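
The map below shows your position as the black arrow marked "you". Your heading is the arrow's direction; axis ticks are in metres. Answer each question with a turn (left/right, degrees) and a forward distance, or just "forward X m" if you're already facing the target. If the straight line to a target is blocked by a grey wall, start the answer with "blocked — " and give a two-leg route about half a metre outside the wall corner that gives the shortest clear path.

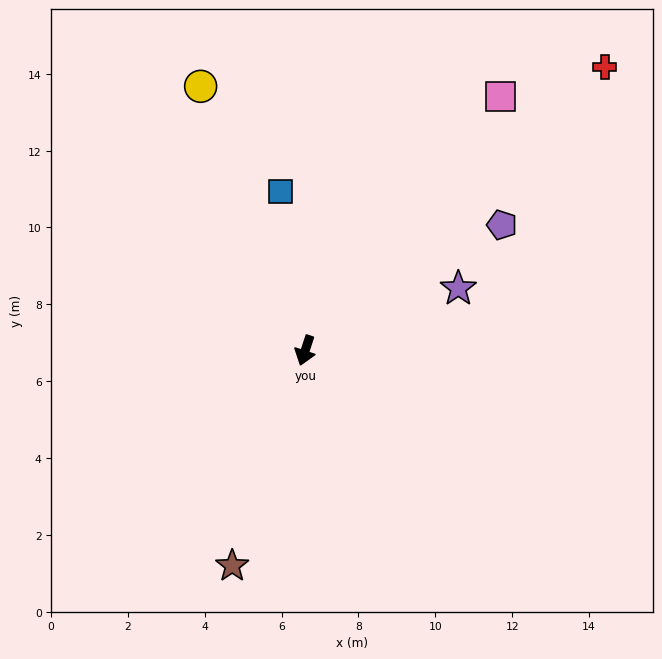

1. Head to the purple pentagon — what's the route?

turn left 141°, forward 6.1 m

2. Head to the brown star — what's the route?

forward 5.9 m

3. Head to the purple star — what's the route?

turn left 130°, forward 4.3 m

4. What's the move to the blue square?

turn right 153°, forward 4.2 m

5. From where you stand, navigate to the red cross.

turn left 152°, forward 10.7 m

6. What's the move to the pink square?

turn left 161°, forward 8.3 m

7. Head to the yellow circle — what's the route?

turn right 140°, forward 7.4 m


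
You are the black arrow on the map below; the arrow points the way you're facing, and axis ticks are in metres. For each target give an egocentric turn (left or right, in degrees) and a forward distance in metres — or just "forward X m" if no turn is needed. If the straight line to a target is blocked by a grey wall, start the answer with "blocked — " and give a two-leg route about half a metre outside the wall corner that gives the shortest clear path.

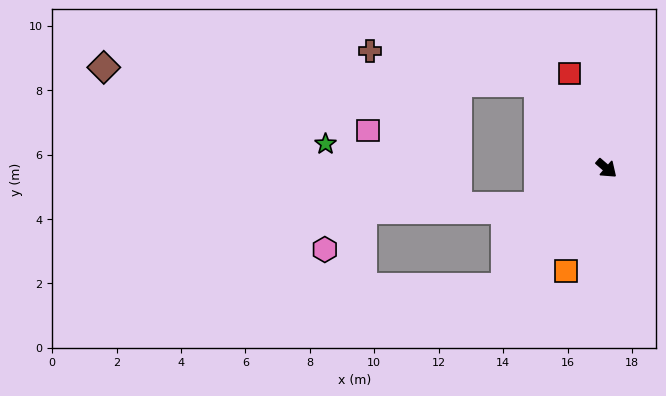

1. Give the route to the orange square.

turn right 71°, forward 3.4 m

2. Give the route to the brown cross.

blocked — turn left 170°, forward 3.4 m, then turn left 40°, forward 5.3 m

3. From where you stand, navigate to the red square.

turn left 152°, forward 3.2 m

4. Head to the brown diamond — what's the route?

blocked — turn left 170°, forward 3.4 m, then turn left 49°, forward 13.5 m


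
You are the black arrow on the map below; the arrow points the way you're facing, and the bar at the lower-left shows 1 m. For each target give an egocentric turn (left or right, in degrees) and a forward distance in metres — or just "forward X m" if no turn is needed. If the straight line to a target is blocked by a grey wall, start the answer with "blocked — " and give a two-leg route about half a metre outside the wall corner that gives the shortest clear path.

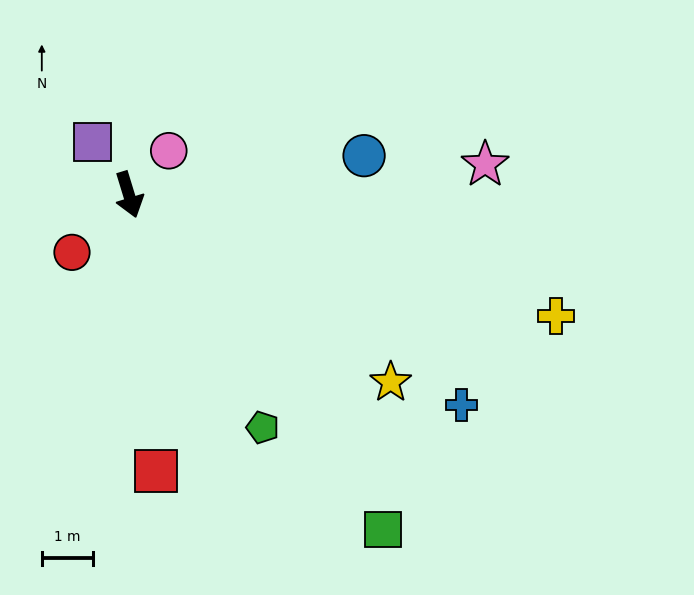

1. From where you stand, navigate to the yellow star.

turn left 37°, forward 6.3 m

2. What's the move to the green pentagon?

turn left 13°, forward 5.2 m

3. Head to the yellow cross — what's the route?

turn left 57°, forward 8.6 m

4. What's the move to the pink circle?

turn left 121°, forward 1.2 m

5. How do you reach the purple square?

turn right 162°, forward 1.2 m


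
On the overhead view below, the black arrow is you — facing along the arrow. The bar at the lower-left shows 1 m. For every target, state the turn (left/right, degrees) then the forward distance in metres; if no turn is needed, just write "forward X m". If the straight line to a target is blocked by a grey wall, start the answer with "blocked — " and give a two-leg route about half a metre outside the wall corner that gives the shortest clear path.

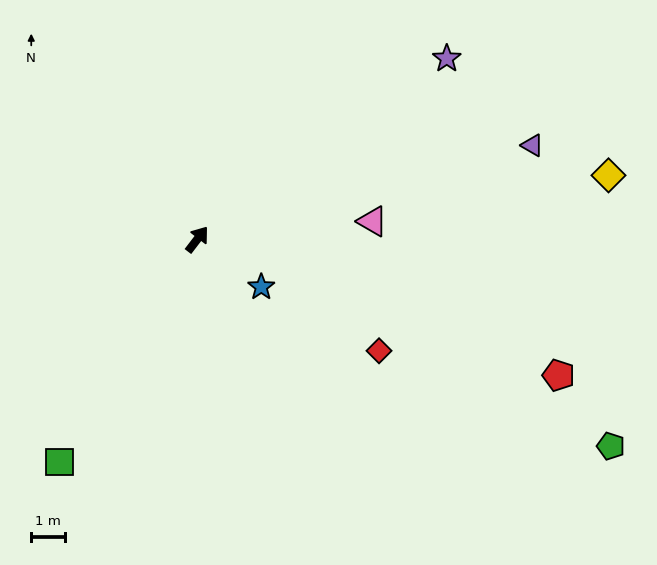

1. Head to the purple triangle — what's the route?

turn right 37°, forward 10.2 m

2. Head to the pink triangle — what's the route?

turn right 47°, forward 5.2 m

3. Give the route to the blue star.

turn right 89°, forward 2.3 m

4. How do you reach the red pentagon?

turn right 73°, forward 11.3 m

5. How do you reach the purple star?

turn right 17°, forward 9.0 m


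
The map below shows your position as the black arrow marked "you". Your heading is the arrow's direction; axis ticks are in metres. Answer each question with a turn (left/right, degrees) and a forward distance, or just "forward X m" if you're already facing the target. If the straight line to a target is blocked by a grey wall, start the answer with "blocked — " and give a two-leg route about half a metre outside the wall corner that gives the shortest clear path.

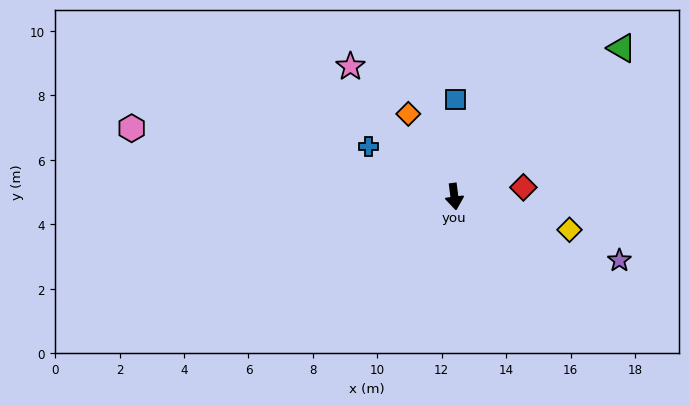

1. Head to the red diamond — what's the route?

turn left 90°, forward 2.2 m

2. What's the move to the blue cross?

turn right 127°, forward 3.1 m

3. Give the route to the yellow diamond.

turn left 67°, forward 3.7 m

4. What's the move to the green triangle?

turn left 124°, forward 6.9 m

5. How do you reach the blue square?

turn left 172°, forward 3.0 m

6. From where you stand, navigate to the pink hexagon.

turn right 109°, forward 10.2 m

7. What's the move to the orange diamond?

turn right 158°, forward 2.9 m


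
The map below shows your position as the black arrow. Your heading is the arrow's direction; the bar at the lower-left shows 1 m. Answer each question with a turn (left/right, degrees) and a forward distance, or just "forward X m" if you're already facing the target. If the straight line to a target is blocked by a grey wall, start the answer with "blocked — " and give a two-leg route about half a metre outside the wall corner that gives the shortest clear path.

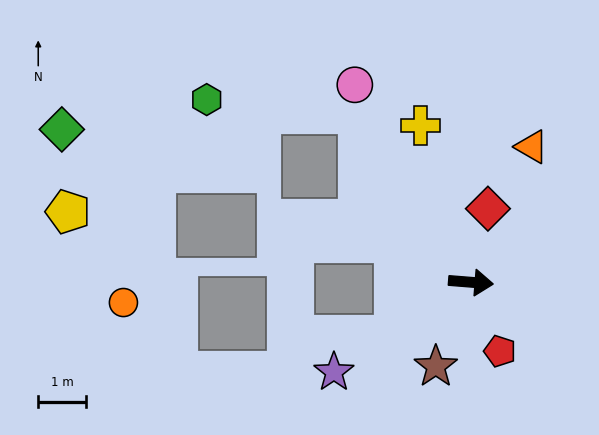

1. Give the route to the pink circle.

turn left 125°, forward 4.8 m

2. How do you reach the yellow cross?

turn left 112°, forward 3.4 m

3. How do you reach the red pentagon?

turn right 63°, forward 1.6 m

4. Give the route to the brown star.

turn right 108°, forward 1.9 m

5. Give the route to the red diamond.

turn left 82°, forward 1.6 m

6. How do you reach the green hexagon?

blocked — turn left 128°, forward 4.2 m, then turn left 51°, forward 3.2 m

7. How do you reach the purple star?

turn right 142°, forward 3.4 m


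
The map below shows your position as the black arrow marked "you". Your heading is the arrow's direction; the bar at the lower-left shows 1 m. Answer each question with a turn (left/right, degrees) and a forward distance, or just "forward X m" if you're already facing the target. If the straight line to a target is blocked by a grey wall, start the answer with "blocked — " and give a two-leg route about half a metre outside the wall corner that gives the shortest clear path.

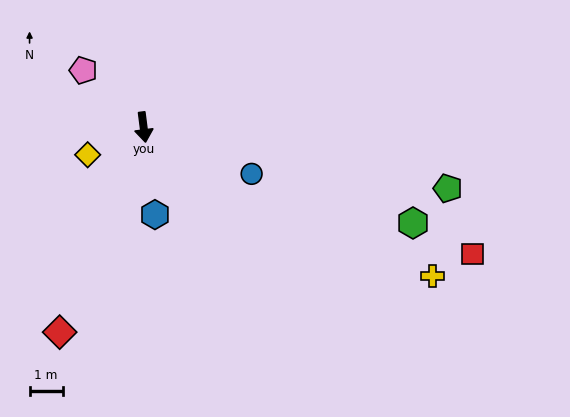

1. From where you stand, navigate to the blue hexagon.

forward 2.7 m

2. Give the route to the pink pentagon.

turn right 141°, forward 2.5 m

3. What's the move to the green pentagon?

turn left 71°, forward 9.4 m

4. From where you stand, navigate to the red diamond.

turn right 30°, forward 6.7 m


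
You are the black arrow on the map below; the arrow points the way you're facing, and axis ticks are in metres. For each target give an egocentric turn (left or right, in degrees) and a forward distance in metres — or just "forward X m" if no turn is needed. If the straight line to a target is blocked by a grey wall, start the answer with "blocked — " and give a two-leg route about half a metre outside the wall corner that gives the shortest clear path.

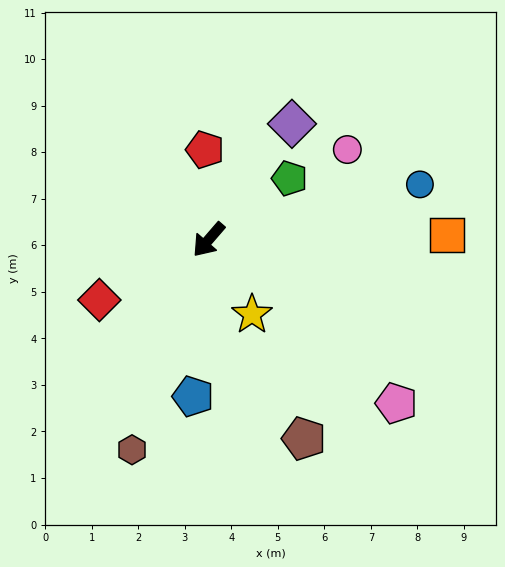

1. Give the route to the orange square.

turn left 132°, forward 5.1 m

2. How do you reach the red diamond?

turn right 20°, forward 2.7 m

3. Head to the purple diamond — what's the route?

turn right 175°, forward 3.1 m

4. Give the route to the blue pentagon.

turn left 35°, forward 3.4 m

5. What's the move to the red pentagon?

turn right 137°, forward 1.9 m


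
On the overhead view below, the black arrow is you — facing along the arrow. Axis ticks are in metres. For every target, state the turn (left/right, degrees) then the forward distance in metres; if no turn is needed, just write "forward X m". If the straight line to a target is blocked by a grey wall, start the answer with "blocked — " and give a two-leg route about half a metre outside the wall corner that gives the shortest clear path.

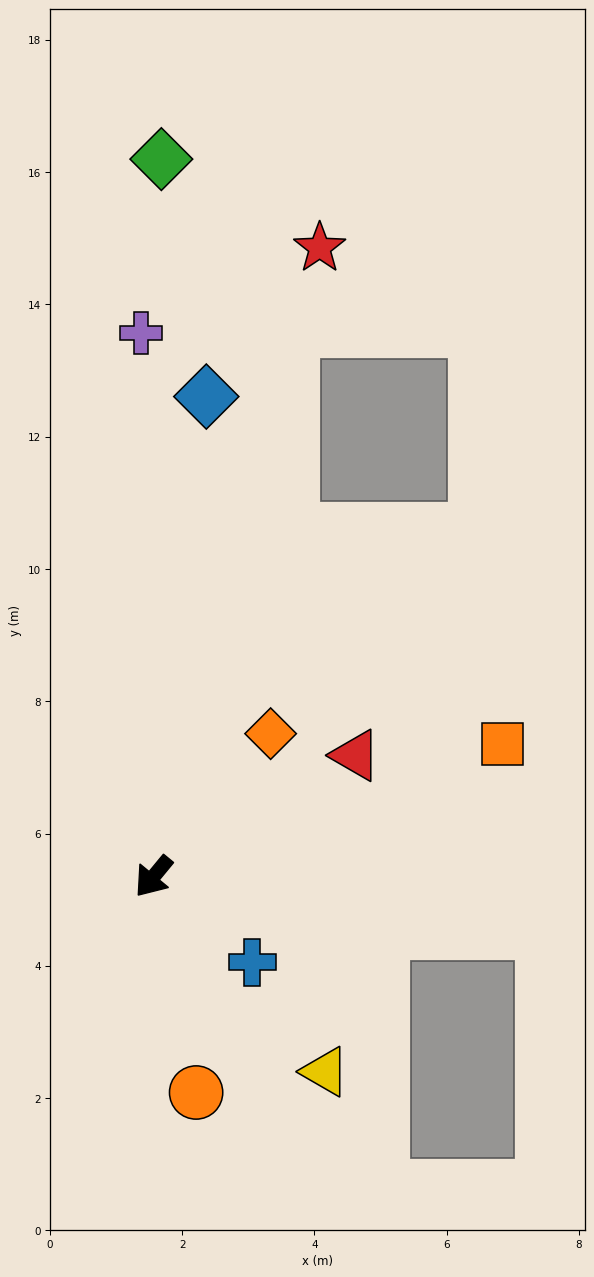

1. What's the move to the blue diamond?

turn right 147°, forward 7.3 m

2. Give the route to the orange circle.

turn left 51°, forward 3.3 m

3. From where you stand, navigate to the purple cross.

turn right 139°, forward 8.2 m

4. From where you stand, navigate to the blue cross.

turn left 89°, forward 2.0 m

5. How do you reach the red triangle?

turn left 160°, forward 3.6 m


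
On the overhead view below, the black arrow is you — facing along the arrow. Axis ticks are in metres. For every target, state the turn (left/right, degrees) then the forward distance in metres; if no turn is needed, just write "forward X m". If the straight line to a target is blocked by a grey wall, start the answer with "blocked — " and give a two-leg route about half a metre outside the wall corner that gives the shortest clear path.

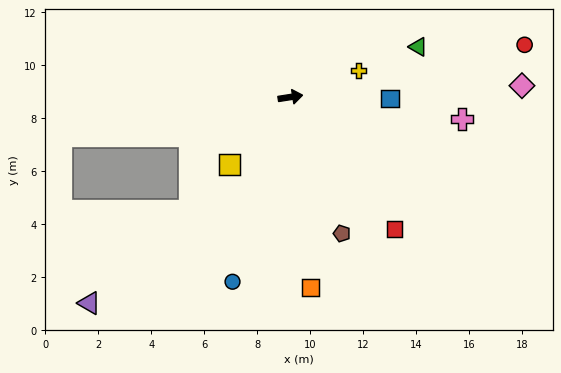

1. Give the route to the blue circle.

turn right 116°, forward 7.3 m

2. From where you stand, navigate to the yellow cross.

turn left 12°, forward 2.7 m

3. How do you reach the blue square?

turn right 10°, forward 3.8 m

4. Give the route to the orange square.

turn right 93°, forward 7.2 m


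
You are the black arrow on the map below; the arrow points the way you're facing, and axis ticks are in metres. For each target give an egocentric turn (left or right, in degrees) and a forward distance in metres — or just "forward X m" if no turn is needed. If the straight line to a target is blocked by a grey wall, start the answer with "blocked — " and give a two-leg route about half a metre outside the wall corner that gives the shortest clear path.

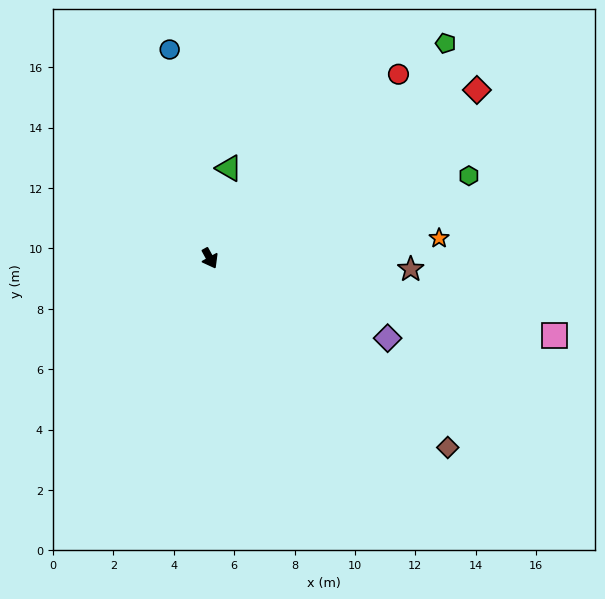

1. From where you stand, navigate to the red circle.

turn left 105°, forward 8.7 m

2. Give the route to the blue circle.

turn left 162°, forward 7.0 m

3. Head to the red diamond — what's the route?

turn left 93°, forward 10.5 m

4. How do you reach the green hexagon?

turn left 79°, forward 9.0 m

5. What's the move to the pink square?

turn left 49°, forward 11.7 m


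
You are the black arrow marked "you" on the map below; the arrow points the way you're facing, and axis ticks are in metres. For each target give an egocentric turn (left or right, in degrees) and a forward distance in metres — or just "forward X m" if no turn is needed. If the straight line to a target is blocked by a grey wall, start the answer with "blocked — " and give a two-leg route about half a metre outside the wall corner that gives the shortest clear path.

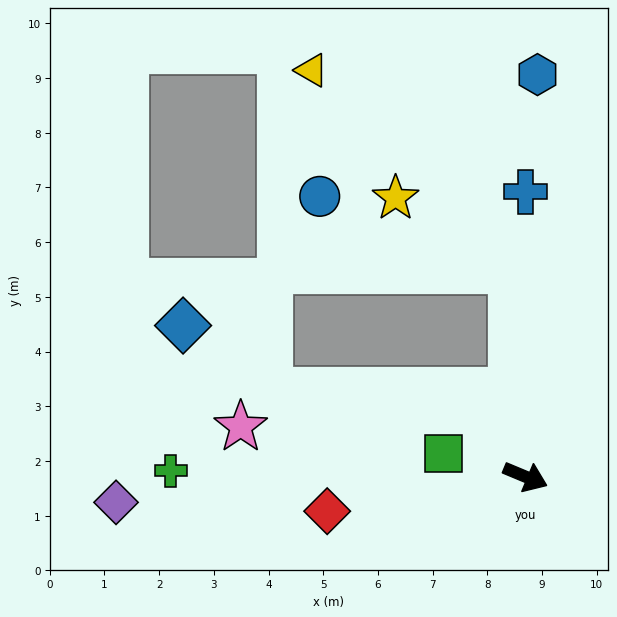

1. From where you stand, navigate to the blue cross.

turn left 113°, forward 5.2 m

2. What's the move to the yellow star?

blocked — turn left 116°, forward 3.8 m, then turn left 55°, forward 2.5 m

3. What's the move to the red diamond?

turn right 147°, forward 3.7 m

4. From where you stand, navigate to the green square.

turn right 173°, forward 1.6 m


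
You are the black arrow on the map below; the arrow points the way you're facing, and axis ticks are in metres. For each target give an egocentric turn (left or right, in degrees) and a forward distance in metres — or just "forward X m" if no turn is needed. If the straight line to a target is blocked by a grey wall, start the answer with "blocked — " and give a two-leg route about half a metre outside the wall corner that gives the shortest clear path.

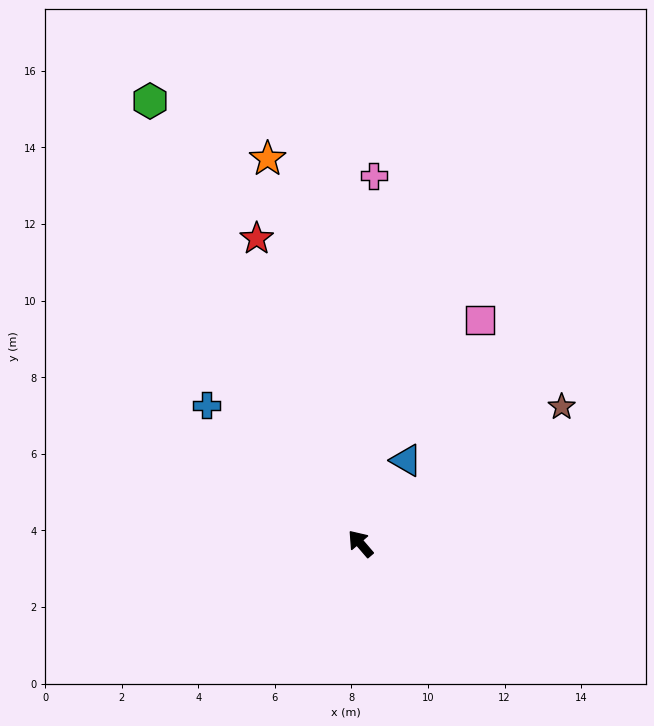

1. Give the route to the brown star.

turn right 96°, forward 6.4 m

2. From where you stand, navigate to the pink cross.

turn right 43°, forward 9.6 m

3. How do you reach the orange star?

turn right 27°, forward 10.3 m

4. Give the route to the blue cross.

turn left 7°, forward 5.4 m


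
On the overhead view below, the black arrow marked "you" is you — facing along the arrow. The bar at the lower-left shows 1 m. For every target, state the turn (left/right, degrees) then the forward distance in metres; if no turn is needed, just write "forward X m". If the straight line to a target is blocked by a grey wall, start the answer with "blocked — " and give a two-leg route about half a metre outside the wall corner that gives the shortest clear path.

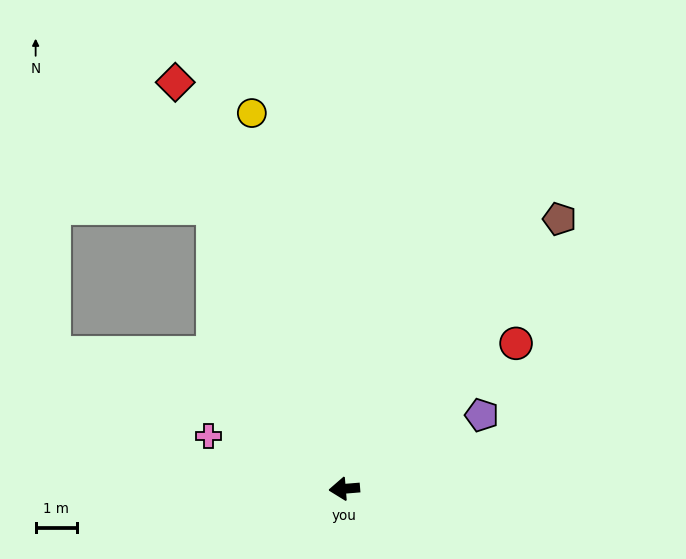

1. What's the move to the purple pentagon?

turn right 156°, forward 3.8 m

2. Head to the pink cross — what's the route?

turn right 26°, forward 3.5 m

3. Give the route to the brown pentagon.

turn right 133°, forward 8.3 m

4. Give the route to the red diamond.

turn right 72°, forward 10.6 m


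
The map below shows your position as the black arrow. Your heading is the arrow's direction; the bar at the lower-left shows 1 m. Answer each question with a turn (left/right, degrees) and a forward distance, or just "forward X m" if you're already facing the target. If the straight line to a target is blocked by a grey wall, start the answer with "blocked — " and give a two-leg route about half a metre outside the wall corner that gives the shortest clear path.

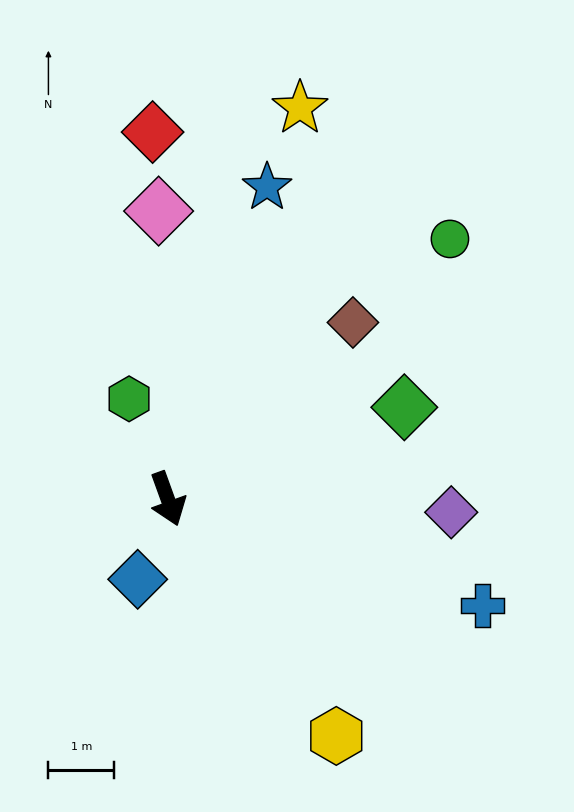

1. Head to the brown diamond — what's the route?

turn left 114°, forward 3.9 m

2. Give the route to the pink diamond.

turn left 162°, forward 4.4 m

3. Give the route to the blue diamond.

turn right 40°, forward 1.3 m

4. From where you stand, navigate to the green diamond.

turn left 91°, forward 3.8 m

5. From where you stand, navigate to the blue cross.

turn left 51°, forward 5.0 m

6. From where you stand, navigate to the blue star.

turn left 142°, forward 5.0 m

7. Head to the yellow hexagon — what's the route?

turn left 16°, forward 4.4 m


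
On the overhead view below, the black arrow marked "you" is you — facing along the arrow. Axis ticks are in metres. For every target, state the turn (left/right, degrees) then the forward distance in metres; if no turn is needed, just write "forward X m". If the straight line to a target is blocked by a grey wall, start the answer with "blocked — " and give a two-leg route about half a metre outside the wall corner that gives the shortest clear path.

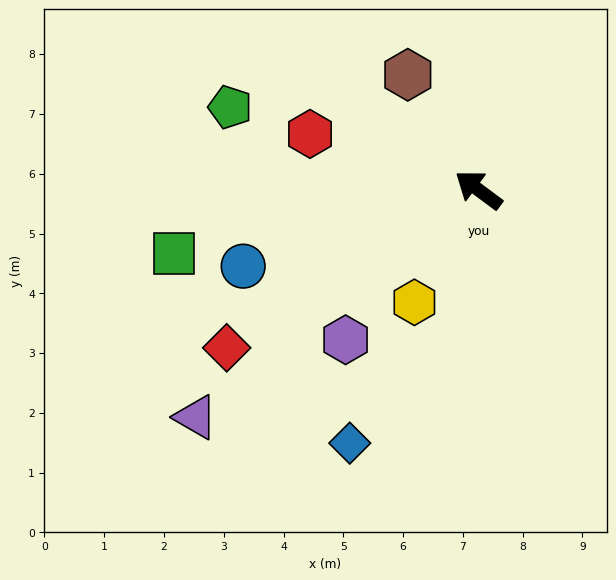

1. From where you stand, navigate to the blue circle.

turn left 55°, forward 4.1 m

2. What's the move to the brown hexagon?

turn right 22°, forward 2.3 m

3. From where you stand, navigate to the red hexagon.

turn left 18°, forward 3.0 m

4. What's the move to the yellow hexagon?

turn left 97°, forward 2.2 m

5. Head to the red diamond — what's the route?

turn left 69°, forward 5.0 m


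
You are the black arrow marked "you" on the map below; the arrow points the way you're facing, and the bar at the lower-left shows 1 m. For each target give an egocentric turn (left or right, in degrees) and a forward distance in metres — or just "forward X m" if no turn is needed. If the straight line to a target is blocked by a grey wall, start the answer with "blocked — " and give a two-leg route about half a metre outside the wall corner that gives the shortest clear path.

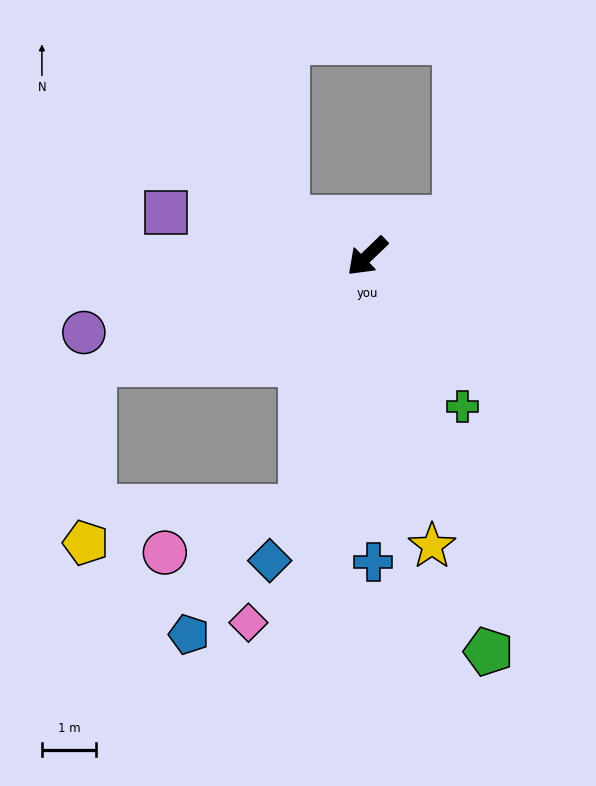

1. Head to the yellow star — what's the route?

turn left 59°, forward 5.5 m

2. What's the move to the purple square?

turn right 56°, forward 3.8 m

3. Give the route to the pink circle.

blocked — turn left 31°, forward 4.8 m, then turn right 57°, forward 2.6 m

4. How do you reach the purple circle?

turn right 29°, forward 5.4 m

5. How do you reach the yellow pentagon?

blocked — turn right 22°, forward 5.4 m, then turn left 66°, forward 3.3 m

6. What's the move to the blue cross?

turn left 47°, forward 5.6 m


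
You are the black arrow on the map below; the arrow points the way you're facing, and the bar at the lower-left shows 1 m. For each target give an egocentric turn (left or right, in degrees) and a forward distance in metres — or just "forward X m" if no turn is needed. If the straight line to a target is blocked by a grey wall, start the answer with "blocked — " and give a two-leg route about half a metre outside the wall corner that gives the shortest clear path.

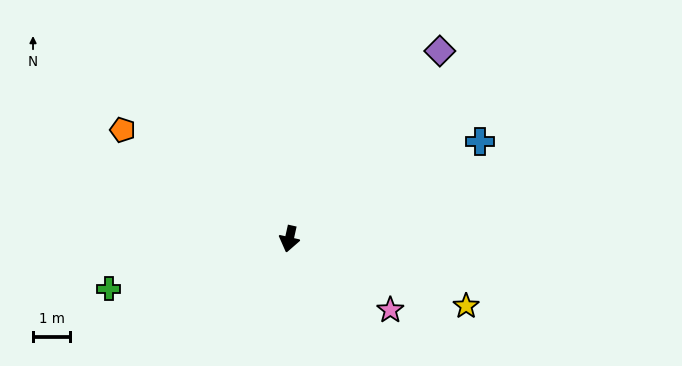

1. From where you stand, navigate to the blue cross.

turn left 130°, forward 5.8 m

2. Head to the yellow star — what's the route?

turn left 82°, forward 5.1 m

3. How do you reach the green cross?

turn right 62°, forward 5.1 m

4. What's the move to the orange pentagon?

turn right 111°, forward 5.4 m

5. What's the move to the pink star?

turn left 67°, forward 3.3 m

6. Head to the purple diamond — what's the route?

turn left 154°, forward 6.5 m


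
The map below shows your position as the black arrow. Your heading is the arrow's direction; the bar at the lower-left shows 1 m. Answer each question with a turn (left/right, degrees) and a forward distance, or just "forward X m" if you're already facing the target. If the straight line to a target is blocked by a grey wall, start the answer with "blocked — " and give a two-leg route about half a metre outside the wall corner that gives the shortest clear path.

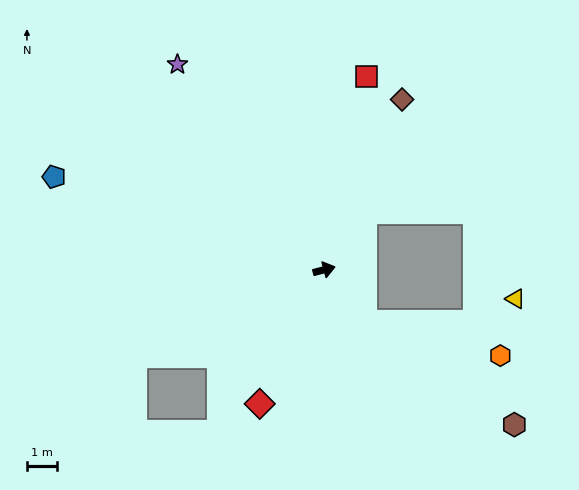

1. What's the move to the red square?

turn left 63°, forward 6.7 m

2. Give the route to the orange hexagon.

blocked — turn right 67°, forward 2.2 m, then turn left 38°, forward 4.7 m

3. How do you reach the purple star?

turn left 111°, forward 8.5 m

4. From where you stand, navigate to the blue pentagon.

turn left 146°, forward 9.6 m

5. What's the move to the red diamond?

turn right 130°, forward 5.0 m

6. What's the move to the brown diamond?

turn left 51°, forward 6.3 m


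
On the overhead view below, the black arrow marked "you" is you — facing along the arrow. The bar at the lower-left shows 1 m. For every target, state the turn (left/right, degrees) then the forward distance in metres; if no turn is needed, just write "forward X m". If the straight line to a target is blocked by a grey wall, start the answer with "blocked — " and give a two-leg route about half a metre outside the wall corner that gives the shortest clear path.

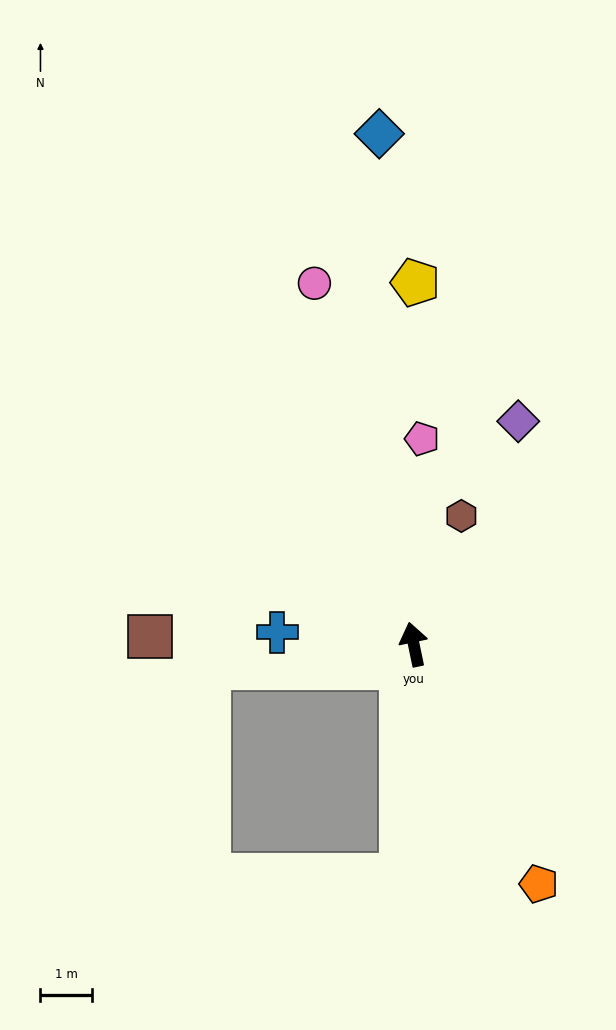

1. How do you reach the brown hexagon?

turn right 32°, forward 2.7 m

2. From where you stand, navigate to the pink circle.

turn left 4°, forward 7.3 m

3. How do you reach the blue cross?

turn left 73°, forward 2.7 m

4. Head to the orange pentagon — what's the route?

turn right 164°, forward 5.2 m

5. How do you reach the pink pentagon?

turn right 14°, forward 4.0 m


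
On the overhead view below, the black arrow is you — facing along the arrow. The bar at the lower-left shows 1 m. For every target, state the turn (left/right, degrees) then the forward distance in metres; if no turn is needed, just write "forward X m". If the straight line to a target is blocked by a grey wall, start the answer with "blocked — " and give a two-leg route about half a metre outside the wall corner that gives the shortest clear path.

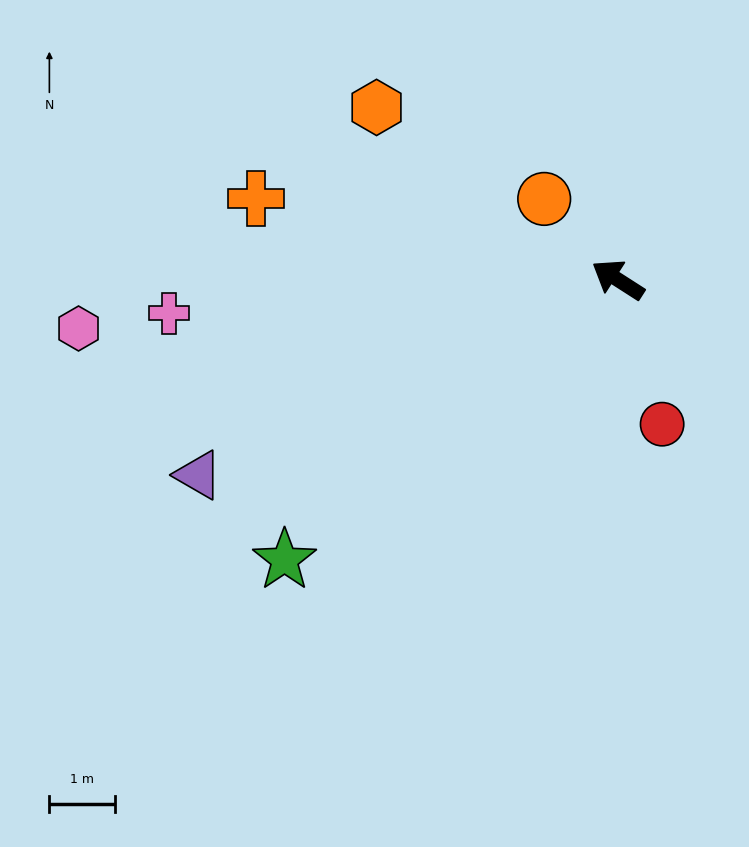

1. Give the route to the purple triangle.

turn left 58°, forward 7.0 m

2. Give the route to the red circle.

turn left 140°, forward 2.3 m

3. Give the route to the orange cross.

turn left 20°, forward 5.6 m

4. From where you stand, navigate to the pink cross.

turn left 37°, forward 6.9 m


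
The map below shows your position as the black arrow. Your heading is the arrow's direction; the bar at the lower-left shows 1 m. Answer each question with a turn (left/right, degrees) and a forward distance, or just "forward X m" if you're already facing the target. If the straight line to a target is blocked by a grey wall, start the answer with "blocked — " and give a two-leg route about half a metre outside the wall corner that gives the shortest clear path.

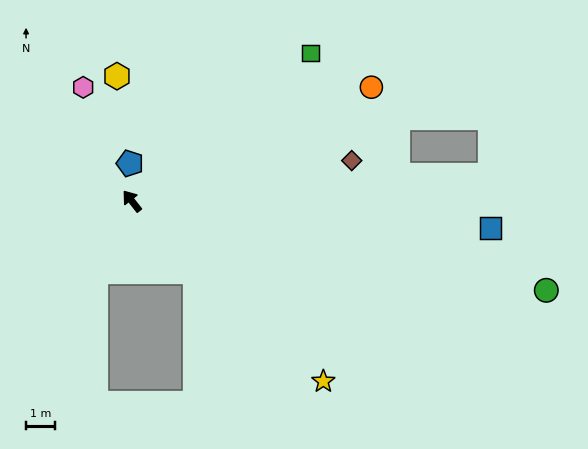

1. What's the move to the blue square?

turn right 132°, forward 12.6 m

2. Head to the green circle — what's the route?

turn right 140°, forward 14.8 m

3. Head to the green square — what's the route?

turn right 89°, forward 8.1 m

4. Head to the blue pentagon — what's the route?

turn right 35°, forward 1.3 m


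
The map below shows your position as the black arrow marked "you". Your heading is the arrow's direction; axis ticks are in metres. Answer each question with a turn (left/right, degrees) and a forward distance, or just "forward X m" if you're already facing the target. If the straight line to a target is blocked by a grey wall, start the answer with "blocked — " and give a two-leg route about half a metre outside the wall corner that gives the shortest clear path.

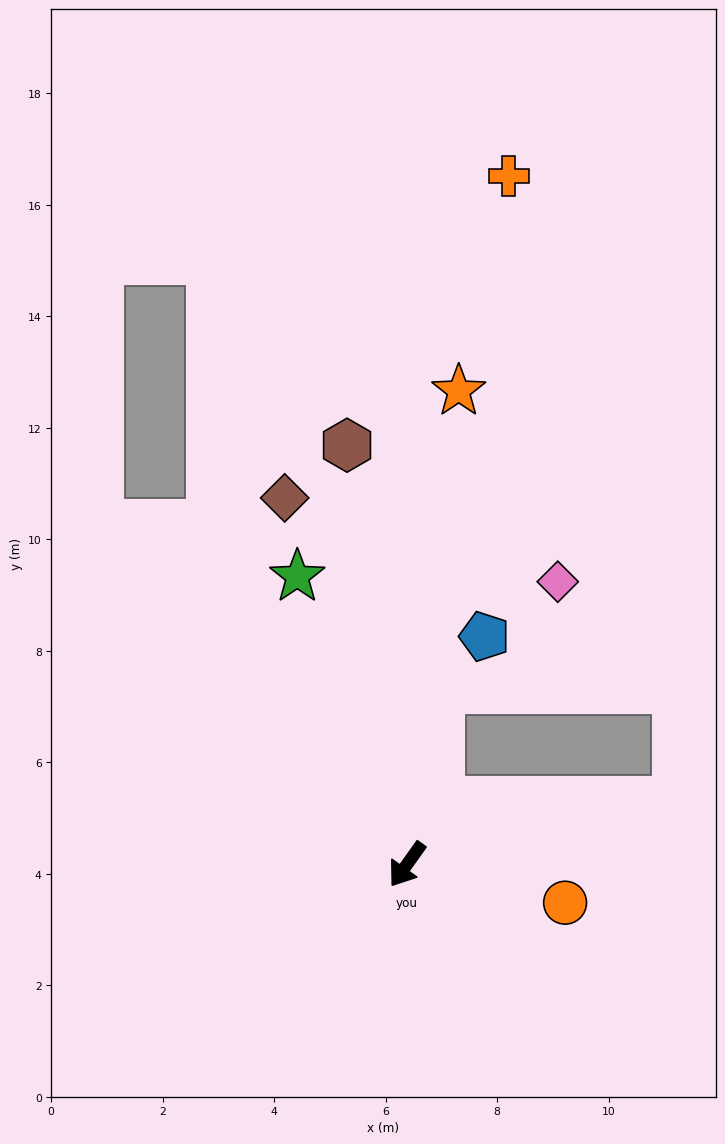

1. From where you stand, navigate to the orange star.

turn right 151°, forward 8.5 m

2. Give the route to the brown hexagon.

turn right 136°, forward 7.6 m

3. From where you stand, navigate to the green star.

turn right 124°, forward 5.5 m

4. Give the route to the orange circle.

turn left 112°, forward 2.9 m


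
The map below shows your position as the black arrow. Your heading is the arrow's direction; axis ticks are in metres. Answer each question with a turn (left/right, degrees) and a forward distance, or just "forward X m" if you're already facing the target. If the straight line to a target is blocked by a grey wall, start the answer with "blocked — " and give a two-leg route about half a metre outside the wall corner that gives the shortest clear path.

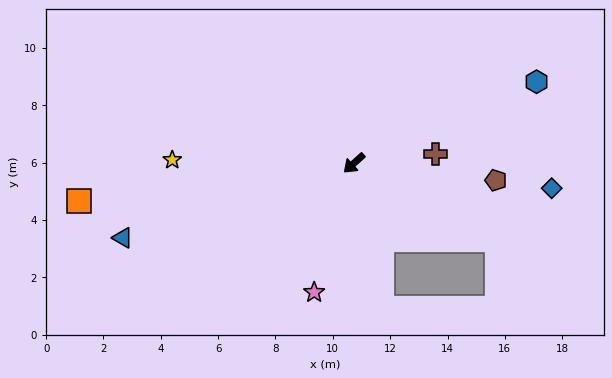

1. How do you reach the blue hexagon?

turn left 162°, forward 7.0 m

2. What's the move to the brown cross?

turn left 144°, forward 2.9 m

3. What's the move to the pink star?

turn left 31°, forward 4.7 m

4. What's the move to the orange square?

turn right 34°, forward 9.7 m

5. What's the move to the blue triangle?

turn right 24°, forward 8.5 m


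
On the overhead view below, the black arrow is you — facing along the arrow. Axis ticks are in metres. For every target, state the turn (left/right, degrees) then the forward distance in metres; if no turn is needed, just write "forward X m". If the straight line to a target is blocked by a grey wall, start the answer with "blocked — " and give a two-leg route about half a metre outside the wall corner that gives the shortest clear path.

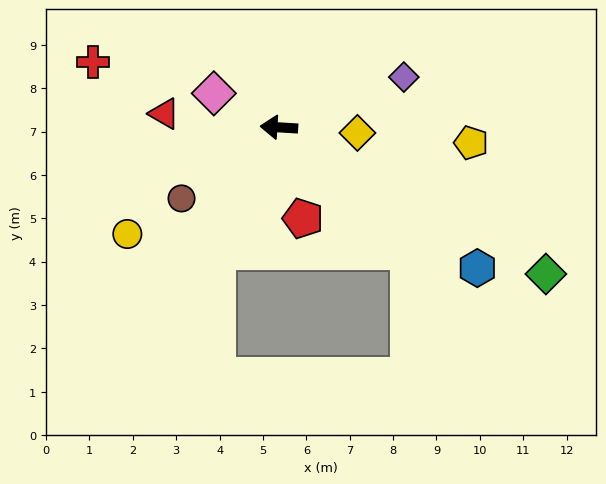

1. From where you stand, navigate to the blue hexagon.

turn left 148°, forward 5.6 m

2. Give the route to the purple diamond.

turn right 155°, forward 3.1 m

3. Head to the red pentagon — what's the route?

turn left 108°, forward 2.2 m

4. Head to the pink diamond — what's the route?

turn right 24°, forward 1.7 m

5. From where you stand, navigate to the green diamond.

turn left 155°, forward 7.0 m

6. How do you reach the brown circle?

turn left 40°, forward 2.8 m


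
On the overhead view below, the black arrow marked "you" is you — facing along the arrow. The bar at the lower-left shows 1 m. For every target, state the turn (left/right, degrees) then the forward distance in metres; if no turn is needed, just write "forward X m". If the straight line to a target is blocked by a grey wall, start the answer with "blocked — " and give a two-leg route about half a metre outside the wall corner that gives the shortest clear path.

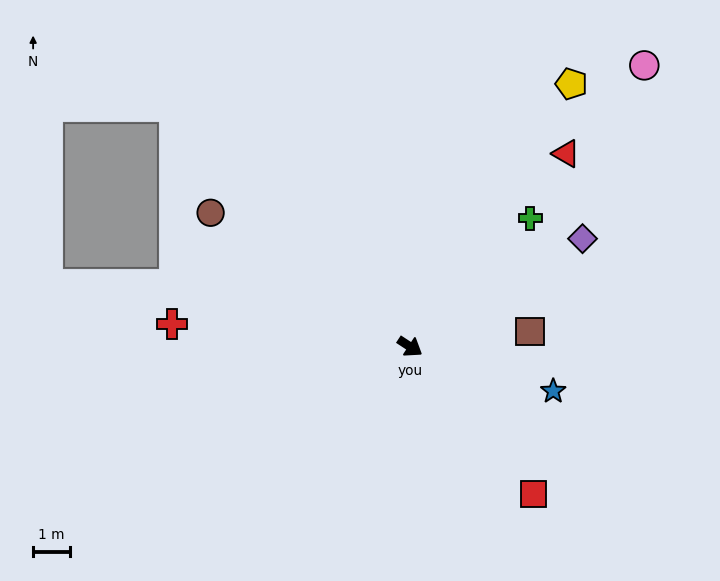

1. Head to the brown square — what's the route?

turn left 41°, forward 3.3 m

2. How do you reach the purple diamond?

turn left 65°, forward 5.5 m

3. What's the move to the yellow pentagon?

turn left 92°, forward 8.4 m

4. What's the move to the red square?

turn right 17°, forward 5.2 m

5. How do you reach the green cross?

turn left 80°, forward 4.8 m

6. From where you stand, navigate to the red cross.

turn right 152°, forward 6.5 m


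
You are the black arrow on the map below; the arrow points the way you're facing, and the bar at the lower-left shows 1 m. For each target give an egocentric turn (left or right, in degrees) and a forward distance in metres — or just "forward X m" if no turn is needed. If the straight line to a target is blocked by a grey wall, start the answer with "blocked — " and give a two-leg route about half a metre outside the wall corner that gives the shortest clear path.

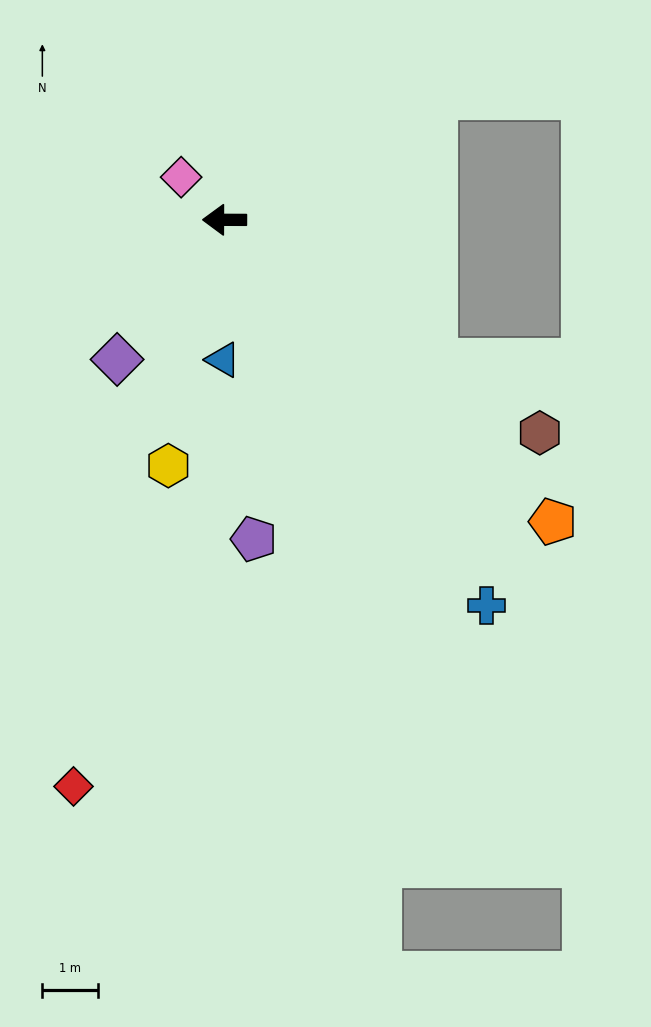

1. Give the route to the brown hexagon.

turn left 146°, forward 6.9 m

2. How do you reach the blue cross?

turn left 124°, forward 8.4 m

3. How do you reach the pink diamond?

turn right 44°, forward 1.1 m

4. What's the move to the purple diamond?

turn left 53°, forward 3.2 m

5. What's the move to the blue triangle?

turn left 90°, forward 2.5 m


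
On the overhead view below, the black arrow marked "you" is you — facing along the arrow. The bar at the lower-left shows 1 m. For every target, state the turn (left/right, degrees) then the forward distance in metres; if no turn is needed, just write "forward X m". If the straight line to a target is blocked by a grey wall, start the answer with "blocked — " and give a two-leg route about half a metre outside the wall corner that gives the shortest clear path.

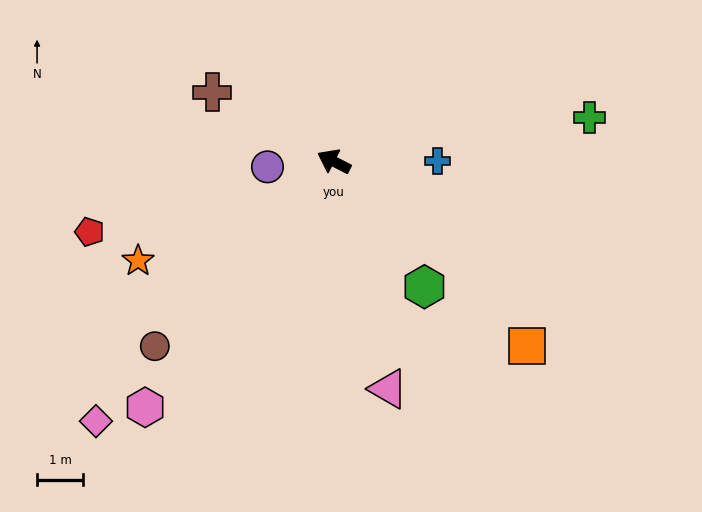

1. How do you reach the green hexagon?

turn left 153°, forward 3.4 m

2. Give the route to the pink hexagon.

turn left 80°, forward 6.7 m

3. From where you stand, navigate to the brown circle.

turn left 73°, forward 5.6 m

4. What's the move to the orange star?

turn left 54°, forward 4.8 m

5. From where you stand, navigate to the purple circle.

turn left 32°, forward 1.4 m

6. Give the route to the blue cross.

turn right 153°, forward 2.3 m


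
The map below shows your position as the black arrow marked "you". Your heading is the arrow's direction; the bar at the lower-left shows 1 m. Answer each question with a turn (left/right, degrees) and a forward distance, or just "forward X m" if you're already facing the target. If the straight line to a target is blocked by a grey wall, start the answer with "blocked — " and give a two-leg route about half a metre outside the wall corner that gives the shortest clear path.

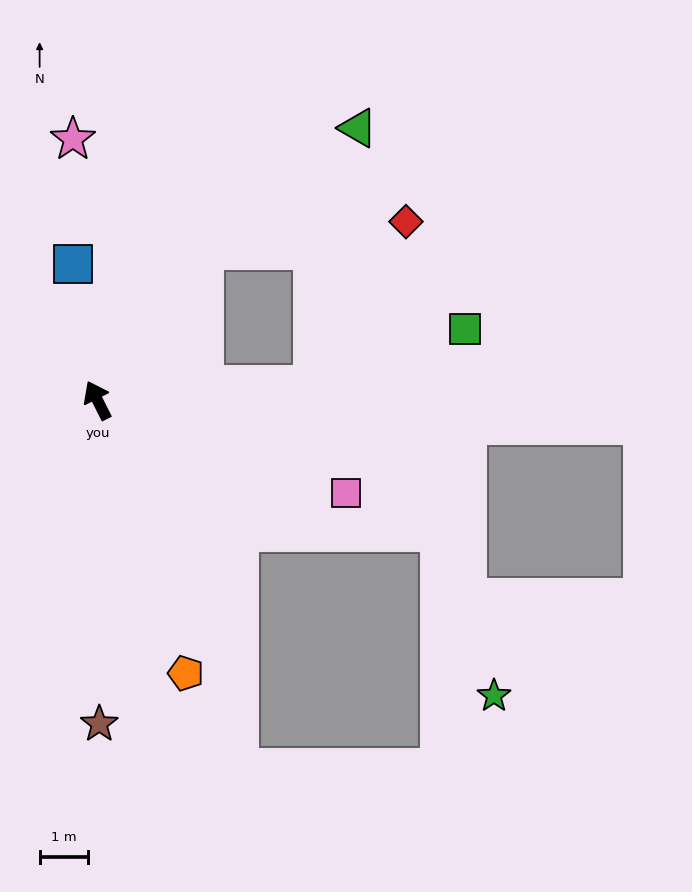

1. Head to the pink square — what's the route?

turn right 137°, forward 5.5 m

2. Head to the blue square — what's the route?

turn right 17°, forward 2.9 m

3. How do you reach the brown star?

turn left 154°, forward 6.7 m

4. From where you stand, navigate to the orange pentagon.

turn left 171°, forward 5.9 m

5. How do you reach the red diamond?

blocked — turn right 62°, forward 3.8 m, then turn right 47°, forward 4.2 m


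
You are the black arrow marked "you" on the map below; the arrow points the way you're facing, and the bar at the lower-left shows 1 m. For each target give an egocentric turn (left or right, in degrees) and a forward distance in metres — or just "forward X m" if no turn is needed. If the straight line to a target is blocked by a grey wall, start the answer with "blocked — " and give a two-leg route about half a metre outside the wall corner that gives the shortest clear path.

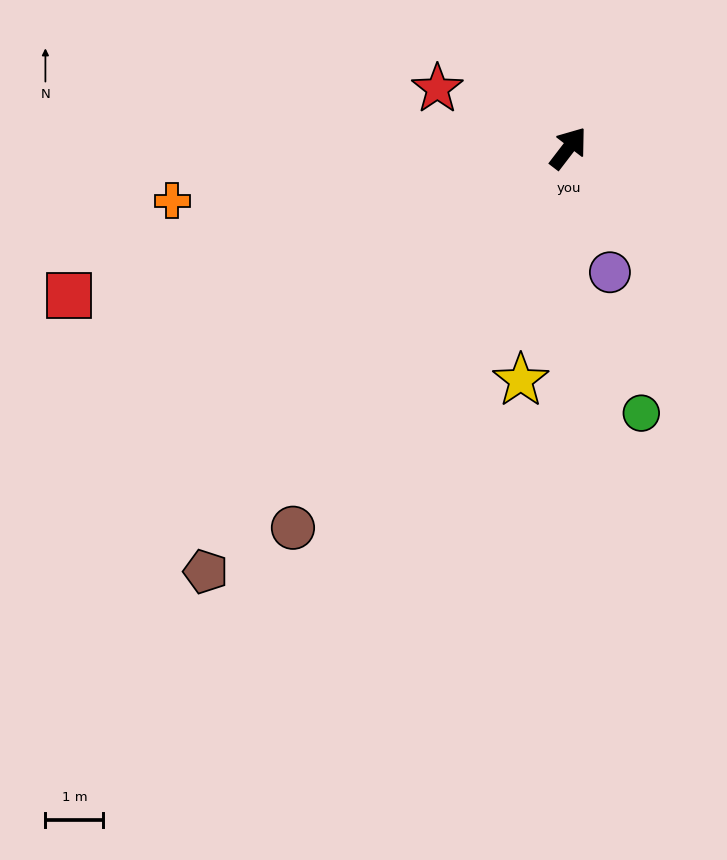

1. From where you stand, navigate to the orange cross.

turn left 135°, forward 6.9 m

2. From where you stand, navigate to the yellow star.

turn right 154°, forward 4.1 m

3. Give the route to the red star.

turn left 103°, forward 2.5 m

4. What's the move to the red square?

turn left 144°, forward 9.0 m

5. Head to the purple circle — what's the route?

turn right 124°, forward 2.3 m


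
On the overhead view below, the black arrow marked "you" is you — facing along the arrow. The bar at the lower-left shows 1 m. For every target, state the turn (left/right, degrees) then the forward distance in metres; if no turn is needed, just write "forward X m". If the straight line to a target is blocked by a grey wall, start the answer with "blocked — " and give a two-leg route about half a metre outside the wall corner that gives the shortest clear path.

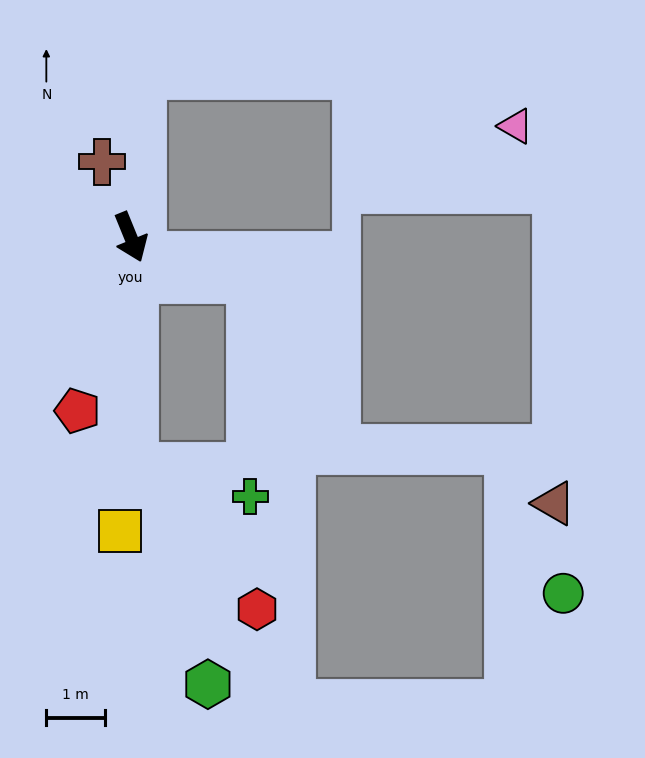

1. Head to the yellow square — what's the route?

turn right 24°, forward 5.0 m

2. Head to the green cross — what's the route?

blocked — turn right 21°, forward 3.9 m, then turn left 75°, forward 2.0 m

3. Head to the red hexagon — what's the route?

blocked — turn right 21°, forward 3.9 m, then turn left 40°, forward 3.2 m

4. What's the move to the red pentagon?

turn right 39°, forward 3.1 m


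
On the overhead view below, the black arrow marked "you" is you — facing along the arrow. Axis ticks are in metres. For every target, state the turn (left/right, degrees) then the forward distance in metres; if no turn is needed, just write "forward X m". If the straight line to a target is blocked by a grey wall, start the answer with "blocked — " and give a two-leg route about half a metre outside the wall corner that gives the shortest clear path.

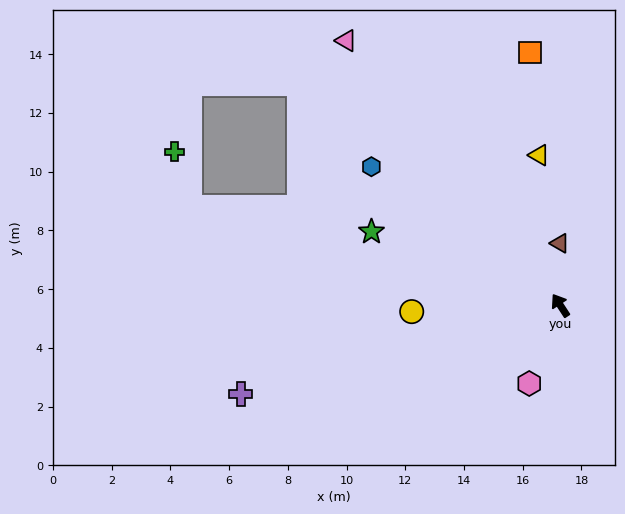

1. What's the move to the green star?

turn left 36°, forward 6.9 m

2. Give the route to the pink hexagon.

turn left 125°, forward 2.9 m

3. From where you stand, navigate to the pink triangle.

turn left 6°, forward 11.6 m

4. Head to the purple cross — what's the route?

turn left 72°, forward 11.3 m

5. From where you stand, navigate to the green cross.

blocked — turn left 42°, forward 13.0 m, then turn right 59°, forward 2.0 m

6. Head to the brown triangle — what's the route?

turn right 33°, forward 2.1 m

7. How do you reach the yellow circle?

turn left 59°, forward 5.1 m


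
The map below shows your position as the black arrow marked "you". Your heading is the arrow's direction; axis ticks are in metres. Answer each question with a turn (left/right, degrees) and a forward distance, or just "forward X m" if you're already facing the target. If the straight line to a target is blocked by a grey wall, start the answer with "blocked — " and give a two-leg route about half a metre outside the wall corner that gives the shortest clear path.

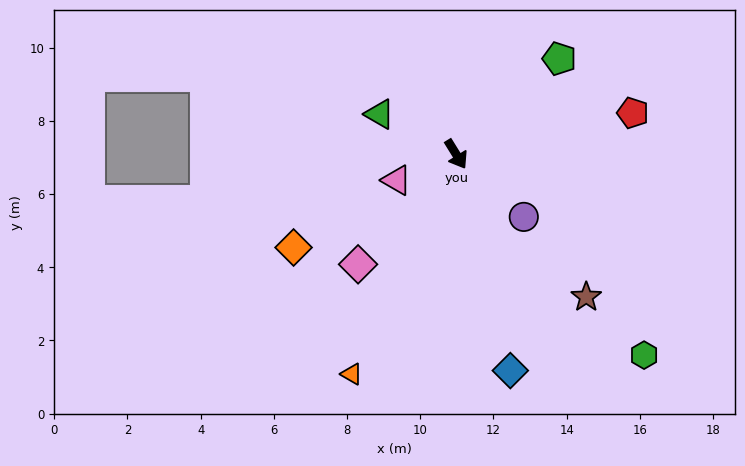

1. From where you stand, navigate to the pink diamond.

turn right 73°, forward 4.0 m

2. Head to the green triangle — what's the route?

turn right 149°, forward 2.4 m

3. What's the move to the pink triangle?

turn right 98°, forward 1.8 m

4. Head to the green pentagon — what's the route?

turn left 101°, forward 3.8 m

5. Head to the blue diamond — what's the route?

turn right 18°, forward 6.1 m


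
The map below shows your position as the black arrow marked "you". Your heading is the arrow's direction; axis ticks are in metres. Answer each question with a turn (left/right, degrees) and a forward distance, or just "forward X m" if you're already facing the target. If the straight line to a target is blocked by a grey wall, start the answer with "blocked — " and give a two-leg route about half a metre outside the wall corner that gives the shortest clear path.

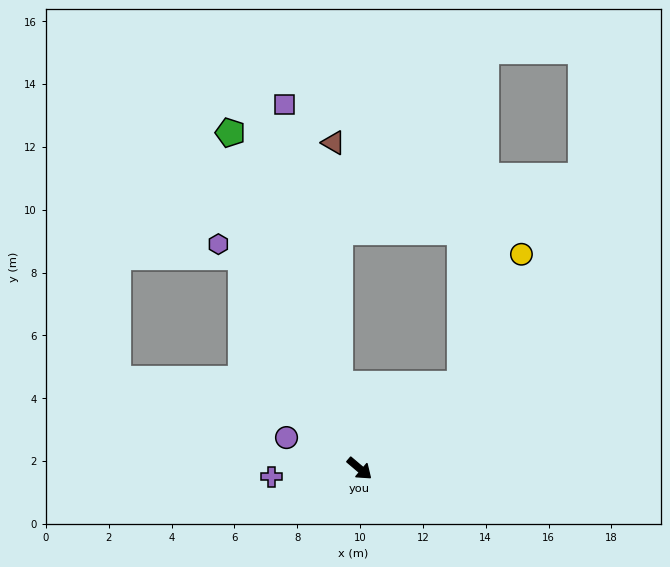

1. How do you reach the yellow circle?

blocked — turn left 80°, forward 4.2 m, then turn left 25°, forward 4.6 m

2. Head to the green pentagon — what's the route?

turn left 151°, forward 11.5 m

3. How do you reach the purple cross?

turn right 134°, forward 2.8 m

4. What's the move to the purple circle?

turn right 163°, forward 2.5 m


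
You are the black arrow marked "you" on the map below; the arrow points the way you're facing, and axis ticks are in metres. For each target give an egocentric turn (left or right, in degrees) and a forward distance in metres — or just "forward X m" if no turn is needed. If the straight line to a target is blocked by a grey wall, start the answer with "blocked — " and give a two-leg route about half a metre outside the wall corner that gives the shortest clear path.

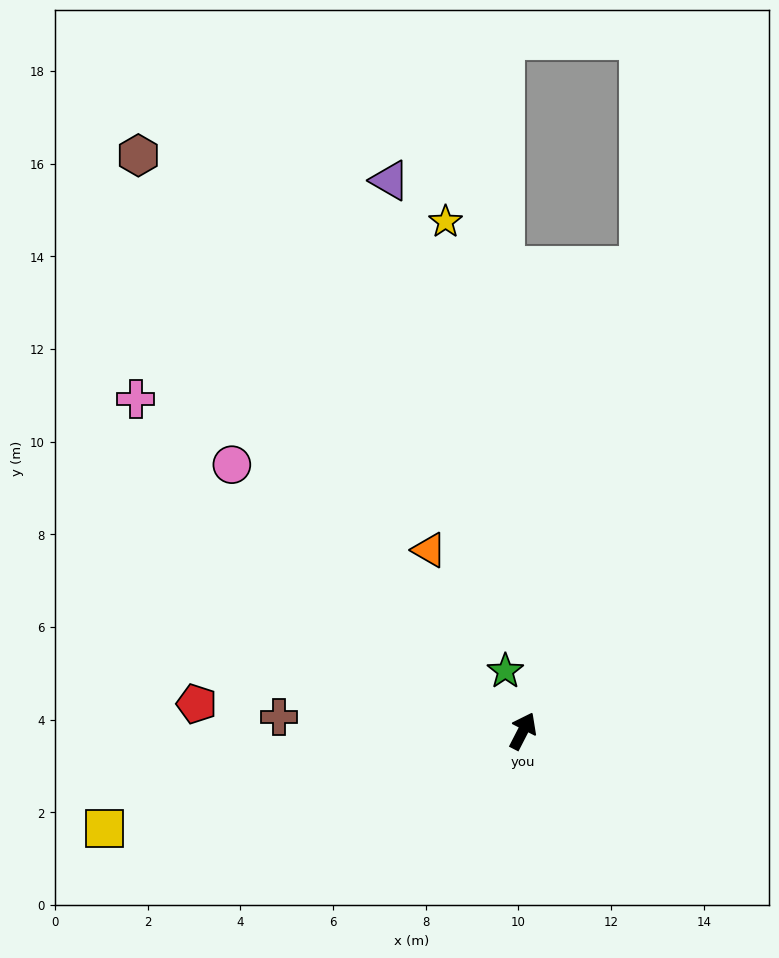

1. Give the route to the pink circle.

turn left 75°, forward 8.5 m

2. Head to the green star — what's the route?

turn left 44°, forward 1.3 m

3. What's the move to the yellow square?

turn left 130°, forward 9.3 m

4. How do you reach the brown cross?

turn left 114°, forward 5.3 m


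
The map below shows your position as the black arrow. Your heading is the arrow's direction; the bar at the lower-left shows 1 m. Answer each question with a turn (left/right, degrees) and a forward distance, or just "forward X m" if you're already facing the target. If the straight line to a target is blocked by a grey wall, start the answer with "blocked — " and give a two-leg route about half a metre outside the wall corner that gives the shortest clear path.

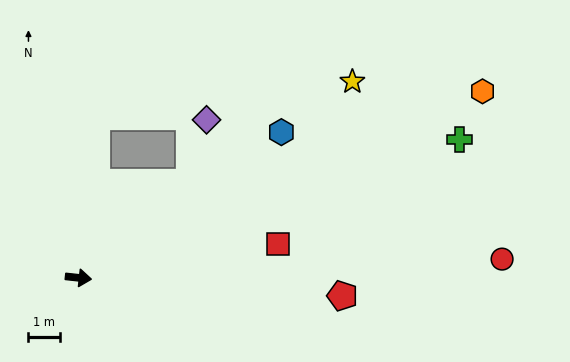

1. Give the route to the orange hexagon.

turn left 31°, forward 13.9 m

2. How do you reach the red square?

turn left 16°, forward 6.3 m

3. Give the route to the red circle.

turn left 9°, forward 13.2 m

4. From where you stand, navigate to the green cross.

turn left 26°, forward 12.6 m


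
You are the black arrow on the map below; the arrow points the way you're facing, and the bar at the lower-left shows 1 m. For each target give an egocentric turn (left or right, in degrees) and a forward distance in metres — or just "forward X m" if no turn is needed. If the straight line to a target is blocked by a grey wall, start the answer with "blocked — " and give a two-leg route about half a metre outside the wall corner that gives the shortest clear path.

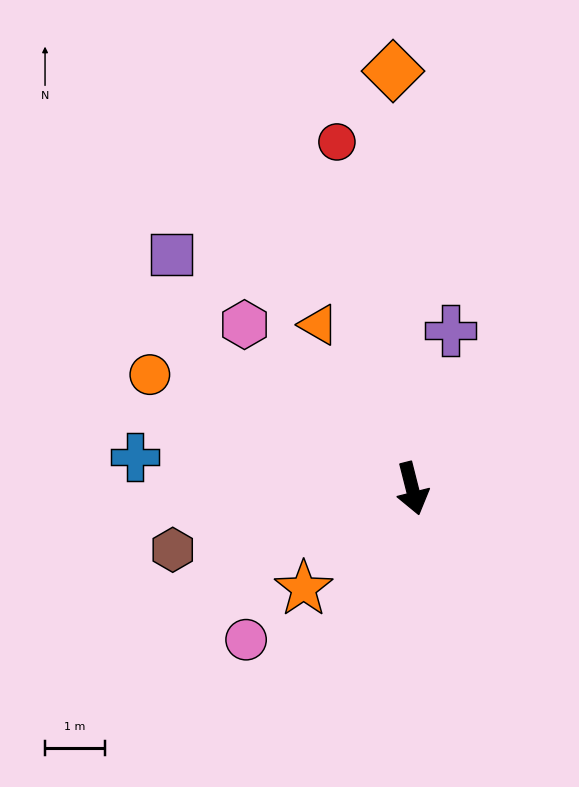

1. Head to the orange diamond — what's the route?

turn left 168°, forward 6.9 m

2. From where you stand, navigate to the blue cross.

turn right 111°, forward 4.6 m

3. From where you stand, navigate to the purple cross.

turn left 152°, forward 2.7 m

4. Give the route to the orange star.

turn right 62°, forward 2.4 m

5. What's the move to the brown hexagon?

turn right 90°, forward 4.1 m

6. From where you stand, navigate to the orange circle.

turn right 128°, forward 4.7 m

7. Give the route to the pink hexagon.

turn right 149°, forward 3.9 m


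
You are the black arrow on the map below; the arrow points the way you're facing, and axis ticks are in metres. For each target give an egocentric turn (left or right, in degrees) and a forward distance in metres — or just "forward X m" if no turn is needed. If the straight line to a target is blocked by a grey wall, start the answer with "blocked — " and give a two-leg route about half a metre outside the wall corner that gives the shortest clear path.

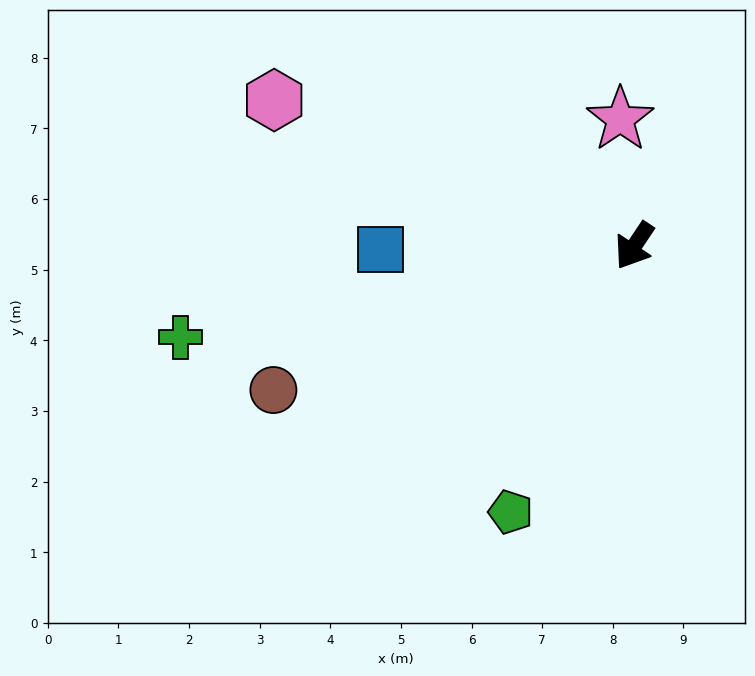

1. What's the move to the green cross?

turn right 45°, forward 6.6 m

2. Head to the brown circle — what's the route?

turn right 34°, forward 5.5 m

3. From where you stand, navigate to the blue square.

turn right 55°, forward 3.6 m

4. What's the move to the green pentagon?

turn left 9°, forward 4.2 m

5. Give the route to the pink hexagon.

turn right 78°, forward 5.5 m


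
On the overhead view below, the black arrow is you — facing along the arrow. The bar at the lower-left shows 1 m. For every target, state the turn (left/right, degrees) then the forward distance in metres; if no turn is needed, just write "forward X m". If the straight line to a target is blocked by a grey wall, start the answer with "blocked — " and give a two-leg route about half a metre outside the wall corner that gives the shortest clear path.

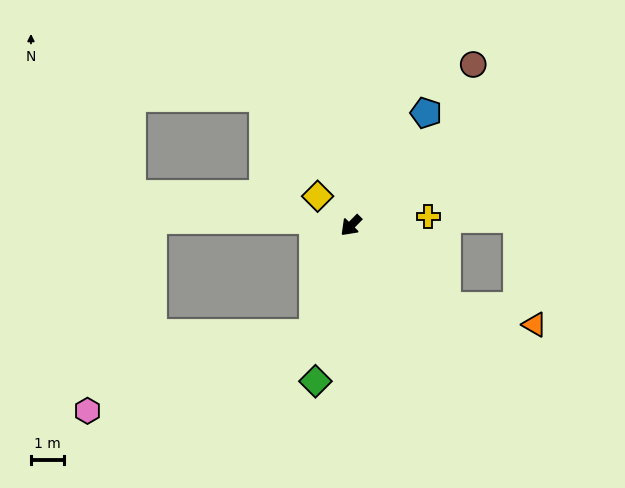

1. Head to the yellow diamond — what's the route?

turn right 87°, forward 1.3 m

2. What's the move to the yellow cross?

turn left 141°, forward 2.3 m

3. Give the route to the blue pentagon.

turn right 169°, forward 4.1 m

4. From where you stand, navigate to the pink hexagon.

blocked — turn left 25°, forward 3.4 m, then turn right 51°, forward 7.2 m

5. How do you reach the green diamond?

turn left 32°, forward 4.8 m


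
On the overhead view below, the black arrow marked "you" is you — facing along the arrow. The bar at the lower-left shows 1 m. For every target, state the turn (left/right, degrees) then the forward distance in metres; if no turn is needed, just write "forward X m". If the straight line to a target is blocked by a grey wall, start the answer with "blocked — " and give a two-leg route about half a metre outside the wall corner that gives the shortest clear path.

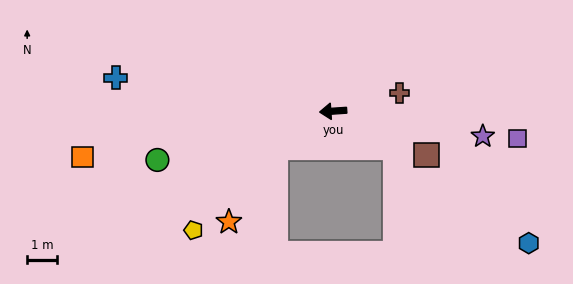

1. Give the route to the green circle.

turn left 12°, forward 6.1 m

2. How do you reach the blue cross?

turn right 13°, forward 7.4 m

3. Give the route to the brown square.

turn left 151°, forward 3.5 m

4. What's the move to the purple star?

turn left 167°, forward 5.1 m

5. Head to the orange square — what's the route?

turn left 7°, forward 8.6 m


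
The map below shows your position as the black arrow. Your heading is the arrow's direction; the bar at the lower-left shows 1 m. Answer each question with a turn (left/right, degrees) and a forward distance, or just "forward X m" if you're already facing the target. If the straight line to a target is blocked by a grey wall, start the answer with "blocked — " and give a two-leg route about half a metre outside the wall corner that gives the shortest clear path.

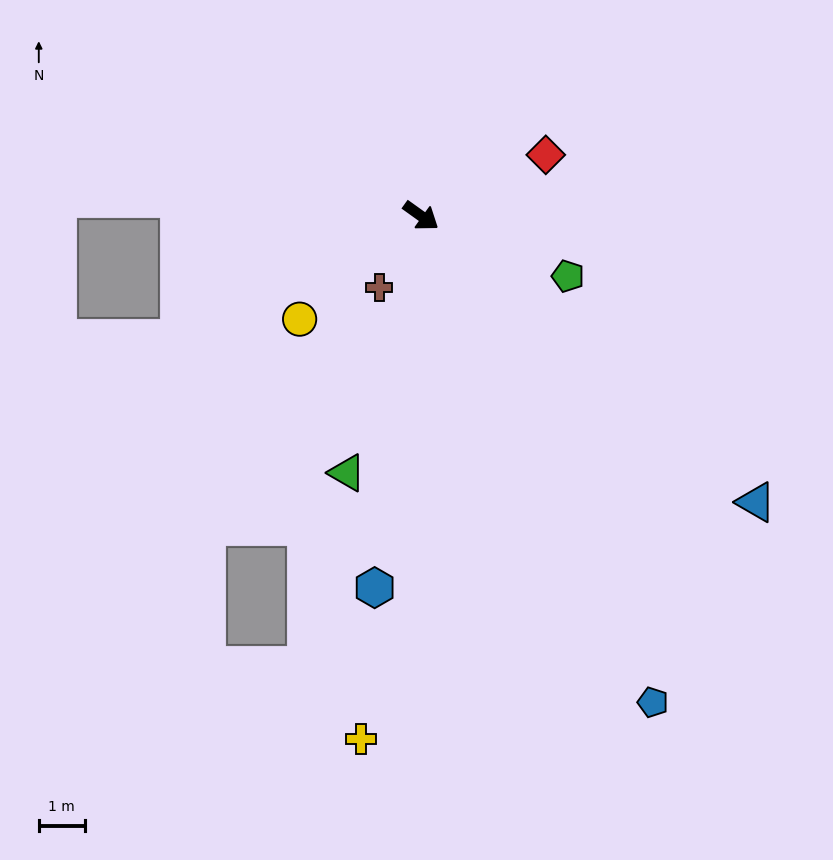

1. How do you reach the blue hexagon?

turn right 62°, forward 8.1 m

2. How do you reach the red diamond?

turn left 62°, forward 3.0 m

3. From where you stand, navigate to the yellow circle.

turn right 104°, forward 3.5 m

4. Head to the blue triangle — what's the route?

turn right 5°, forward 9.6 m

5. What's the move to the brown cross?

turn right 85°, forward 1.8 m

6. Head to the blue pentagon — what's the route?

turn right 29°, forward 11.7 m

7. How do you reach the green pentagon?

turn left 13°, forward 3.4 m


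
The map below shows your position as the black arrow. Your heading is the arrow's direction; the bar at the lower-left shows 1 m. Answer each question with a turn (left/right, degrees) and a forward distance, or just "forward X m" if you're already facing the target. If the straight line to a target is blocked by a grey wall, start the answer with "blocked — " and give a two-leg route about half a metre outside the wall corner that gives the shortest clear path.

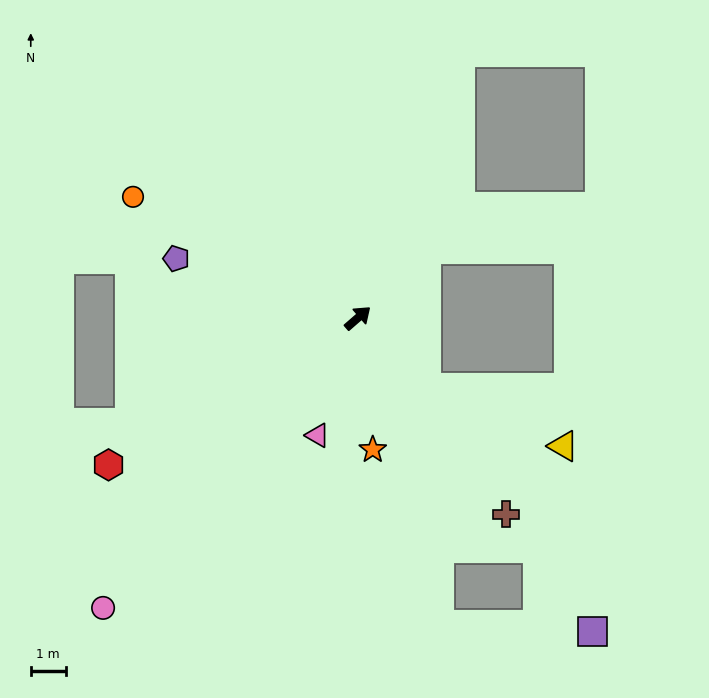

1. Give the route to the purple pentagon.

turn left 121°, forward 5.5 m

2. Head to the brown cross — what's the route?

turn right 94°, forward 7.1 m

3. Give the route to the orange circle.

turn left 111°, forward 7.3 m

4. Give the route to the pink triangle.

turn right 150°, forward 3.6 m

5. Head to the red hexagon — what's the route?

turn left 169°, forward 8.3 m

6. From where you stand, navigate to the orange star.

turn right 125°, forward 3.8 m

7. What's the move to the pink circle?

turn right 172°, forward 11.1 m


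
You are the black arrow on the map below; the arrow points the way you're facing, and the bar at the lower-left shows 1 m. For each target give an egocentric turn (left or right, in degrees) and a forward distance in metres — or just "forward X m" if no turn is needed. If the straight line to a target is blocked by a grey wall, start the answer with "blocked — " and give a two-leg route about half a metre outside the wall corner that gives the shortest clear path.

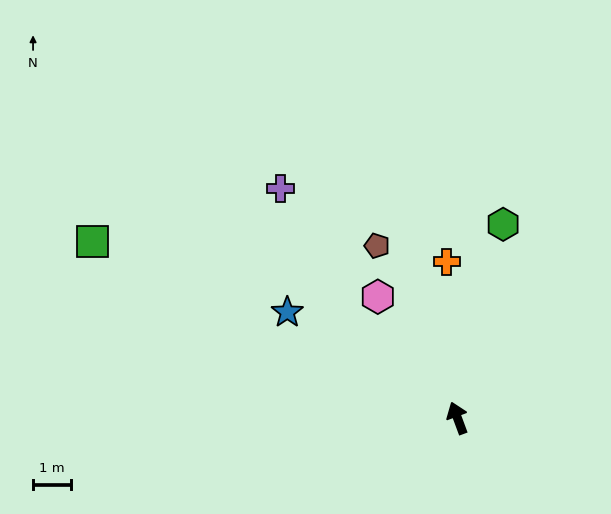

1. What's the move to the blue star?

turn left 38°, forward 5.4 m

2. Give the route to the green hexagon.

turn right 34°, forward 5.3 m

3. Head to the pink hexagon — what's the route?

turn left 13°, forward 3.9 m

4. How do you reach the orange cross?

turn right 16°, forward 4.2 m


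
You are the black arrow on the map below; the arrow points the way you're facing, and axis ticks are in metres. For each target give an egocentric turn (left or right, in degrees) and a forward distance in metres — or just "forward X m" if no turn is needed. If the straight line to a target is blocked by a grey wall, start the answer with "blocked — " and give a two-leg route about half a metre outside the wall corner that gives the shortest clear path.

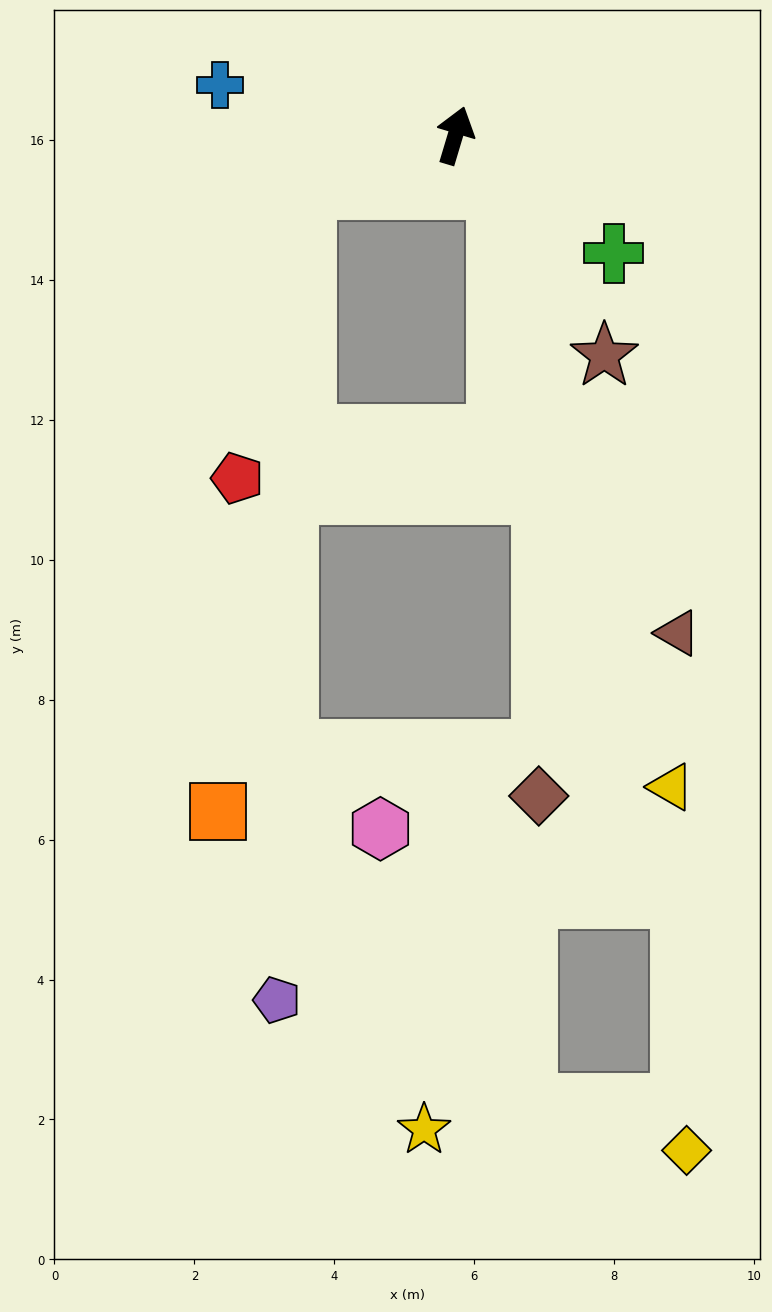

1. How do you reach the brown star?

turn right 129°, forward 3.8 m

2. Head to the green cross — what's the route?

turn right 110°, forward 2.8 m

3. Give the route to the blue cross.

turn left 95°, forward 3.4 m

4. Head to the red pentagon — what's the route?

blocked — turn left 127°, forward 2.3 m, then turn left 56°, forward 4.2 m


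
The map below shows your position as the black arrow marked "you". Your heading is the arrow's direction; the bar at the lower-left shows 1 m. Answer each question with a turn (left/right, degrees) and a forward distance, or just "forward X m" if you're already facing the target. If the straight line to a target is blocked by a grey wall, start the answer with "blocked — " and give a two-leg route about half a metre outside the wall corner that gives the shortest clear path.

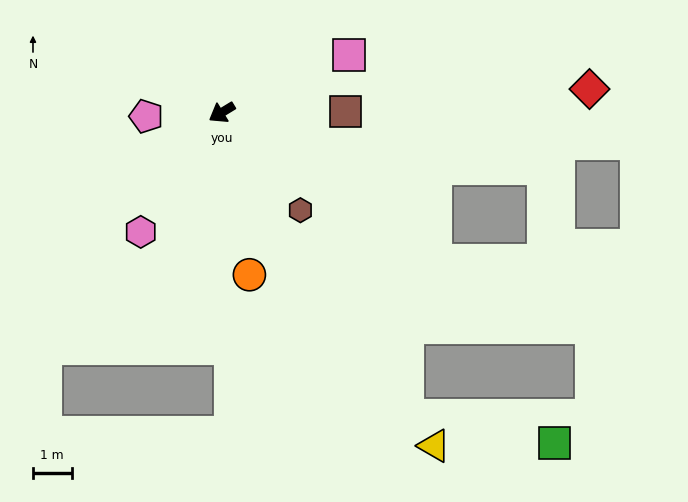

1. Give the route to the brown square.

turn left 149°, forward 3.2 m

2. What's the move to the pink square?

turn left 173°, forward 3.6 m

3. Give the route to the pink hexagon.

turn left 24°, forward 3.7 m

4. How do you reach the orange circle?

turn left 68°, forward 4.3 m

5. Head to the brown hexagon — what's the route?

turn left 97°, forward 3.2 m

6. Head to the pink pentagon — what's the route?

turn right 28°, forward 2.0 m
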